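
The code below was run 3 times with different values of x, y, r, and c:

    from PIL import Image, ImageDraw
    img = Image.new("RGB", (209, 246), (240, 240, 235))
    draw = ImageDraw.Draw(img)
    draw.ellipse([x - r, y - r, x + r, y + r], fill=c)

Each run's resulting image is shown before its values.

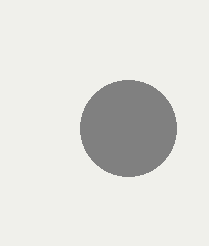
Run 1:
x = 128; y = 128; r = 48; c = 'gray'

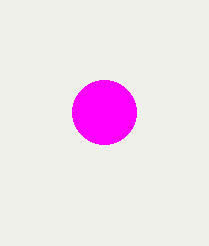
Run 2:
x = 104, y = 112, r = 32, c = 'magenta'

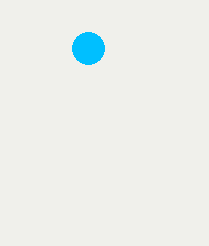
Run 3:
x = 88; y = 48; r = 16; c = 'deepskyblue'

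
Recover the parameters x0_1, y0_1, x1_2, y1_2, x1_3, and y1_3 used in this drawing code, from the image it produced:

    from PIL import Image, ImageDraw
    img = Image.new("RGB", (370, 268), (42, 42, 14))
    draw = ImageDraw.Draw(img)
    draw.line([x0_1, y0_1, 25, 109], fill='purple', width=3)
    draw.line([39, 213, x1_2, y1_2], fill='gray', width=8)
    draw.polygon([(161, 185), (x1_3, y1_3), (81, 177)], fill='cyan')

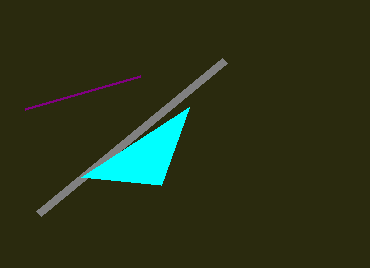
x0_1 = 140, y0_1 = 76, x1_2 = 225, y1_2 = 60, x1_3 = 189, y1_3 = 107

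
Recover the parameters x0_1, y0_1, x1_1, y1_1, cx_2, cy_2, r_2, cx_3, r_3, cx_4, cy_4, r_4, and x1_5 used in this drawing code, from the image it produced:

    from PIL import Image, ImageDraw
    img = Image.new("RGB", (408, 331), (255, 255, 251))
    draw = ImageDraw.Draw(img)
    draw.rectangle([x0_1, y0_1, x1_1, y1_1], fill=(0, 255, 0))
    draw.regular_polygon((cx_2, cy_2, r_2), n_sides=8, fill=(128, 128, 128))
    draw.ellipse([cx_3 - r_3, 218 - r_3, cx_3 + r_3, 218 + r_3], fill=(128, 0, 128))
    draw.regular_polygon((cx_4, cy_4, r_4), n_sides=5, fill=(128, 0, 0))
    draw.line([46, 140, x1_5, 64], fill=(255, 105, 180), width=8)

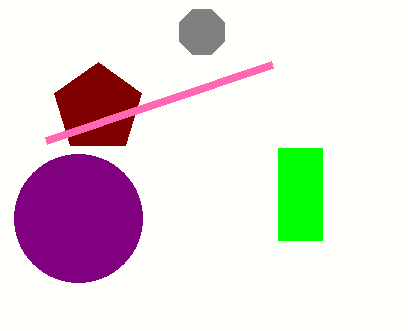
x0_1 = 278; y0_1 = 148; x1_1 = 322; y1_1 = 240; cx_2 = 202; cy_2 = 32; r_2 = 24; cx_3 = 78; r_3 = 64; cx_4 = 98; cy_4 = 108; r_4 = 46; x1_5 = 272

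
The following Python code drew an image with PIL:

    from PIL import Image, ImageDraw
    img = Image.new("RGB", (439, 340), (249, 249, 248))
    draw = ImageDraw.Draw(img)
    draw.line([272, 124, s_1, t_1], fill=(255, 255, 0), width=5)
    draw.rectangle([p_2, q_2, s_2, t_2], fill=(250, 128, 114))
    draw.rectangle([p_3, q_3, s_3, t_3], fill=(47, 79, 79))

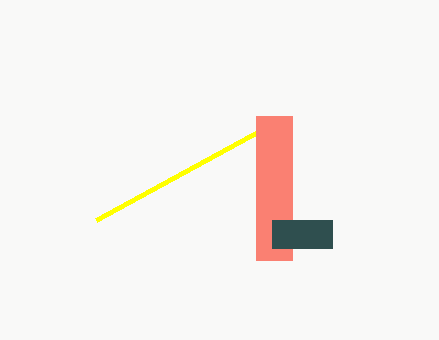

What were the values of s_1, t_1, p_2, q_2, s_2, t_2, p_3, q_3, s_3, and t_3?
s_1 = 96
t_1 = 220
p_2 = 256
q_2 = 116
s_2 = 292
t_2 = 260
p_3 = 272
q_3 = 220
s_3 = 332
t_3 = 248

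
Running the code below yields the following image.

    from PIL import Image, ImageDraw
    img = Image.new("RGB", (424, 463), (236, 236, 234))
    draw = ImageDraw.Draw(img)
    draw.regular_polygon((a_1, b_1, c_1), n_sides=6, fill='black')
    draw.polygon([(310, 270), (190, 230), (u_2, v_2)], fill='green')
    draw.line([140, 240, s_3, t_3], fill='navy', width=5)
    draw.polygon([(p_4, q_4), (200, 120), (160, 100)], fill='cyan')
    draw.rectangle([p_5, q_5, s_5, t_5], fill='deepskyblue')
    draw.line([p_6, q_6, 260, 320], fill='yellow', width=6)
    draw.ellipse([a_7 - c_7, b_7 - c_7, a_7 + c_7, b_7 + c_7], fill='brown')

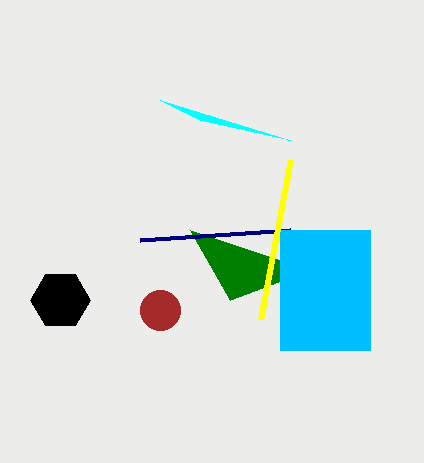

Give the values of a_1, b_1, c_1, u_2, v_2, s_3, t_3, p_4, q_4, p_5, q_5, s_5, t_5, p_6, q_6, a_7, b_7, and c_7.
a_1 = 60, b_1 = 300, c_1 = 30, u_2 = 230, v_2 = 300, s_3 = 290, t_3 = 230, p_4 = 290, q_4 = 140, p_5 = 280, q_5 = 230, s_5 = 370, t_5 = 350, p_6 = 290, q_6 = 160, a_7 = 160, b_7 = 310, c_7 = 20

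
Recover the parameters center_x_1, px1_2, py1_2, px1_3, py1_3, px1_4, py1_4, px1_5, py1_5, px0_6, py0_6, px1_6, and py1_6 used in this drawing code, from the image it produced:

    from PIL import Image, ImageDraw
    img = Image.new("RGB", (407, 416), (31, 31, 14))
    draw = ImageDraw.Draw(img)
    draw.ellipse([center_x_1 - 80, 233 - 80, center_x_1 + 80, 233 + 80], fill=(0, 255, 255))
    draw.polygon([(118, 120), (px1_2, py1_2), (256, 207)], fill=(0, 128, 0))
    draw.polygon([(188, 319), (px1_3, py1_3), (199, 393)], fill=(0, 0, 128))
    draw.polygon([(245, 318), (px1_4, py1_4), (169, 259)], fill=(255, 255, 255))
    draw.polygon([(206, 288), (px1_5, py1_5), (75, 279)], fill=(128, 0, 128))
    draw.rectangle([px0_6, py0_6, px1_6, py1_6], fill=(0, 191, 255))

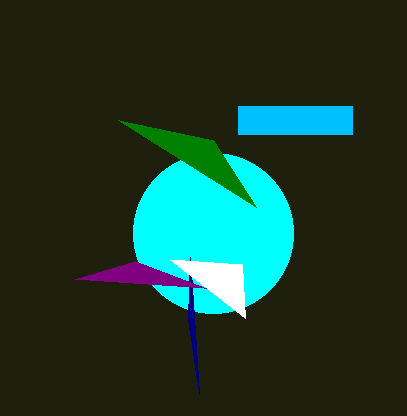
center_x_1 = 213, px1_2 = 213, py1_2 = 140, px1_3 = 190, py1_3 = 257, px1_4 = 242, py1_4 = 264, px1_5 = 135, py1_5 = 261, px0_6 = 238, py0_6 = 106, px1_6 = 352, py1_6 = 134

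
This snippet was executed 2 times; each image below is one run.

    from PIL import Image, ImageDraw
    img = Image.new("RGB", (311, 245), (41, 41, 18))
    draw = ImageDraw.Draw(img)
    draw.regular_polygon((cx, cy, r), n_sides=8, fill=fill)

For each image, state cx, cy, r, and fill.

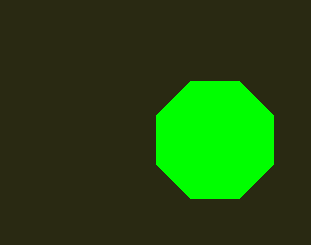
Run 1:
cx = 215
cy = 140
r = 63
fill = 'lime'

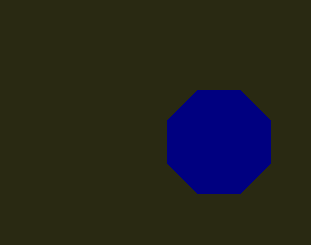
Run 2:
cx = 219, cy = 142, r = 56, fill = 'navy'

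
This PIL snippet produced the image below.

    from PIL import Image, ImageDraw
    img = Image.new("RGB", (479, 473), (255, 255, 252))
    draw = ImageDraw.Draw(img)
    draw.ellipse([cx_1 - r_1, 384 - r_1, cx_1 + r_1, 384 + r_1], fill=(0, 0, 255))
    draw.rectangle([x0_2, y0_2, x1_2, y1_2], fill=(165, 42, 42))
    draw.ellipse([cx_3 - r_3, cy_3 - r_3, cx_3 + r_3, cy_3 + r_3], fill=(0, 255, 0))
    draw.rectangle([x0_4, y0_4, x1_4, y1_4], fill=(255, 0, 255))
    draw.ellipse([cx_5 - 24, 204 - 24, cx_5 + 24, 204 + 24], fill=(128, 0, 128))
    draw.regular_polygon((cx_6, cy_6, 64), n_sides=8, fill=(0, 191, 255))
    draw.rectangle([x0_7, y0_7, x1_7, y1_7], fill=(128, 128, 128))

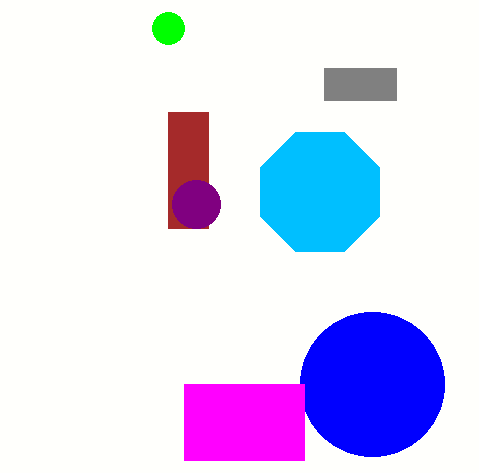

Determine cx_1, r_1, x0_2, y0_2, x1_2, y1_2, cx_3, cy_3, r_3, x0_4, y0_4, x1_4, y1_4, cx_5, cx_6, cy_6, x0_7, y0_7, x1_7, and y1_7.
cx_1 = 372; r_1 = 72; x0_2 = 168; y0_2 = 112; x1_2 = 208; y1_2 = 228; cx_3 = 168; cy_3 = 28; r_3 = 16; x0_4 = 184; y0_4 = 384; x1_4 = 304; y1_4 = 460; cx_5 = 196; cx_6 = 320; cy_6 = 192; x0_7 = 324; y0_7 = 68; x1_7 = 396; y1_7 = 100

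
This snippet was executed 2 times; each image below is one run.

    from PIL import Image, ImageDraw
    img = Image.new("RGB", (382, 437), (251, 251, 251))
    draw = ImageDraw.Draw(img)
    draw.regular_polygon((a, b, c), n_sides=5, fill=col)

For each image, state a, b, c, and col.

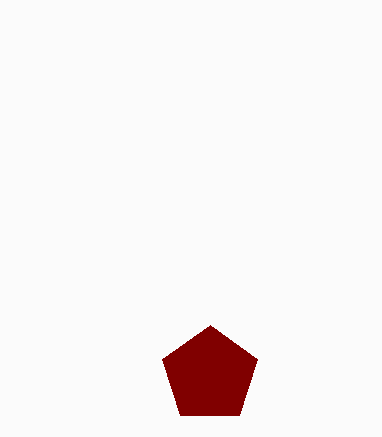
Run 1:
a = 210; b = 375; c = 50; col = 'maroon'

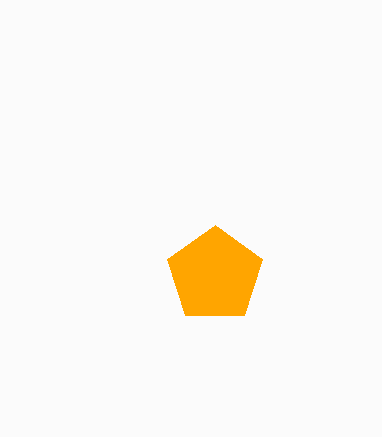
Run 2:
a = 215, b = 275, c = 50, col = 'orange'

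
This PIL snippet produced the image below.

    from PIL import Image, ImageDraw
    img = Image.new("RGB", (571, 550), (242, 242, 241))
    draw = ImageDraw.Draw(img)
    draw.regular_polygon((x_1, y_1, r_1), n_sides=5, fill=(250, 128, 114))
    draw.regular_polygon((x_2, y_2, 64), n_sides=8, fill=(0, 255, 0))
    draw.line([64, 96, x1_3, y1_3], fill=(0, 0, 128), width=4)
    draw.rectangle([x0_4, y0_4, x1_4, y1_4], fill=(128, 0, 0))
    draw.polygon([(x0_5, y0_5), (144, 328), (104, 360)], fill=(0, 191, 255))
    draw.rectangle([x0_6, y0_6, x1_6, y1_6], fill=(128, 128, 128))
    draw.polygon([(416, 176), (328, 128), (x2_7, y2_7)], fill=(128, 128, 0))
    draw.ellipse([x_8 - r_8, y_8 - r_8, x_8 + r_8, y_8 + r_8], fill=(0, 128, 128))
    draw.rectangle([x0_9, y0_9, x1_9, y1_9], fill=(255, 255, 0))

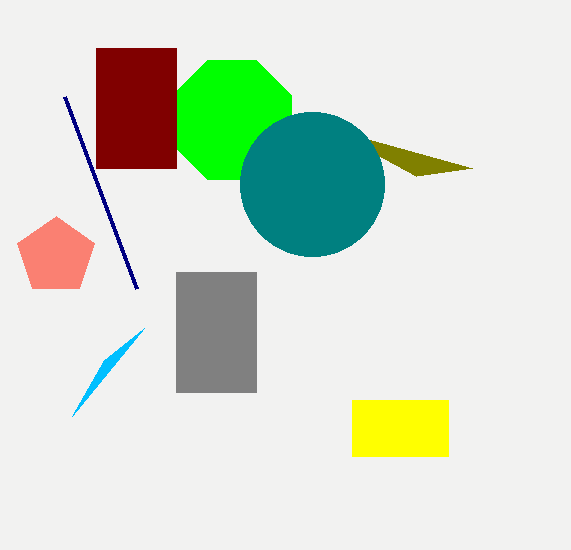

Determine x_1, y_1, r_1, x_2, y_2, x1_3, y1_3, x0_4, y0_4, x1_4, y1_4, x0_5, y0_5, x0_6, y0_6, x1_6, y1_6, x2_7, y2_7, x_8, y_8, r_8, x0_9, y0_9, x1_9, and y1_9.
x_1 = 56; y_1 = 256; r_1 = 40; x_2 = 232; y_2 = 120; x1_3 = 136; y1_3 = 288; x0_4 = 96; y0_4 = 48; x1_4 = 176; y1_4 = 168; x0_5 = 72; y0_5 = 416; x0_6 = 176; y0_6 = 272; x1_6 = 256; y1_6 = 392; x2_7 = 472; y2_7 = 168; x_8 = 312; y_8 = 184; r_8 = 72; x0_9 = 352; y0_9 = 400; x1_9 = 448; y1_9 = 456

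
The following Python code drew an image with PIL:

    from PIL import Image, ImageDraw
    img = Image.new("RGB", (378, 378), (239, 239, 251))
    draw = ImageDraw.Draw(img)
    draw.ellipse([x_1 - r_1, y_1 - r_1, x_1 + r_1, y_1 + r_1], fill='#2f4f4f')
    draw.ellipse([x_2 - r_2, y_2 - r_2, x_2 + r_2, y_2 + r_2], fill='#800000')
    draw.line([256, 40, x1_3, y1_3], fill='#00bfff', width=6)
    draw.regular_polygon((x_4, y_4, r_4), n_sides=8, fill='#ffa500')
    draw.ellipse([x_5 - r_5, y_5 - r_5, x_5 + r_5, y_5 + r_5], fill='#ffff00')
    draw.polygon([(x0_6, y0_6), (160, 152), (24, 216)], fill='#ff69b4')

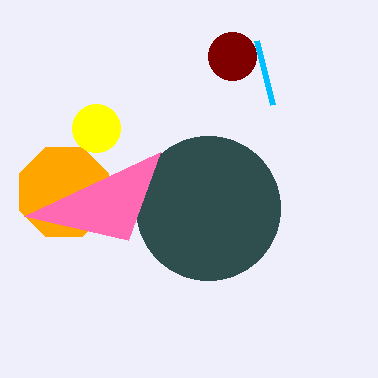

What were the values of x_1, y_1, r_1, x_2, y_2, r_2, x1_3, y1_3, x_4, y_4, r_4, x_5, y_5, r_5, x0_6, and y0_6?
x_1 = 208
y_1 = 208
r_1 = 72
x_2 = 232
y_2 = 56
r_2 = 24
x1_3 = 272
y1_3 = 104
x_4 = 64
y_4 = 192
r_4 = 48
x_5 = 96
y_5 = 128
r_5 = 24
x0_6 = 128
y0_6 = 240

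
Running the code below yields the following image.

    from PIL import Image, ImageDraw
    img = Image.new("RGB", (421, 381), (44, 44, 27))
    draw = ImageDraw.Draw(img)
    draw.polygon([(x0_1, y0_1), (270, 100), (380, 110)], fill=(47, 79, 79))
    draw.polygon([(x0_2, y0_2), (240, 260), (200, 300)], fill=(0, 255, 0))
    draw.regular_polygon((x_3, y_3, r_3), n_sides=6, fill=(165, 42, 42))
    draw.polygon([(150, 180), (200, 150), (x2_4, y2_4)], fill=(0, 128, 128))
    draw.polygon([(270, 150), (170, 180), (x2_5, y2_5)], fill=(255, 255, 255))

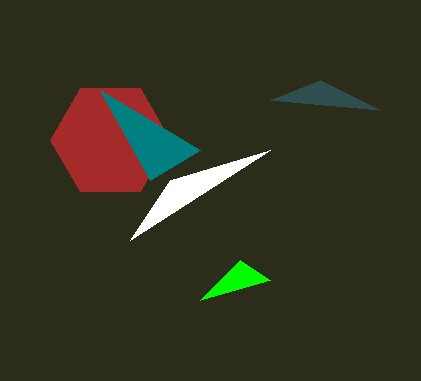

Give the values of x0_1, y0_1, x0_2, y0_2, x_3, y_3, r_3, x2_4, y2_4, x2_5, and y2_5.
x0_1 = 320
y0_1 = 80
x0_2 = 270
y0_2 = 280
x_3 = 110
y_3 = 140
r_3 = 60
x2_4 = 100
y2_4 = 90
x2_5 = 130
y2_5 = 240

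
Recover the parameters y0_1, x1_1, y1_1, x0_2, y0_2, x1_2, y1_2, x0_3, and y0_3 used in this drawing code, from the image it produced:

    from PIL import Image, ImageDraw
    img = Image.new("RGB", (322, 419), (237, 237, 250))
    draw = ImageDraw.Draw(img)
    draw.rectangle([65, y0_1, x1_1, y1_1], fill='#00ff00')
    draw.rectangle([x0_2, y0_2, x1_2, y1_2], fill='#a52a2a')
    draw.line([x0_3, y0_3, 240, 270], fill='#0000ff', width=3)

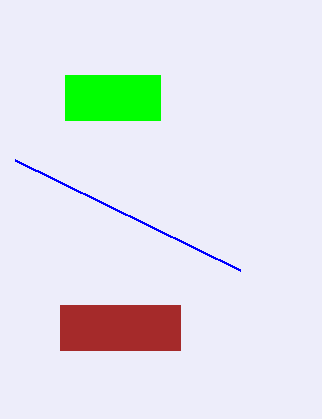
y0_1 = 75, x1_1 = 160, y1_1 = 120, x0_2 = 60, y0_2 = 305, x1_2 = 180, y1_2 = 350, x0_3 = 15, y0_3 = 160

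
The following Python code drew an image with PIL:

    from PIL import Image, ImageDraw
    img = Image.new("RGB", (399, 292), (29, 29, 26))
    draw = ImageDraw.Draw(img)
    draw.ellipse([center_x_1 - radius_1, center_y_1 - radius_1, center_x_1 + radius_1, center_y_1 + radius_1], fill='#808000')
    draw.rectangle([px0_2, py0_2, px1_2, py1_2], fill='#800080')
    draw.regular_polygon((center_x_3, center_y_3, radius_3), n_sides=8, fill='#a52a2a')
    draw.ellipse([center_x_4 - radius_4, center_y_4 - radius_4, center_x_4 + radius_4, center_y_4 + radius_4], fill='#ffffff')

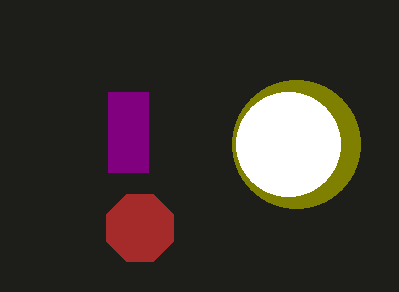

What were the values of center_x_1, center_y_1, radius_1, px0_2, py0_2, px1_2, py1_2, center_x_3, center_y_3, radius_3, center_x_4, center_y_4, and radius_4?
center_x_1 = 296
center_y_1 = 144
radius_1 = 64
px0_2 = 108
py0_2 = 92
px1_2 = 148
py1_2 = 172
center_x_3 = 140
center_y_3 = 228
radius_3 = 36
center_x_4 = 288
center_y_4 = 144
radius_4 = 52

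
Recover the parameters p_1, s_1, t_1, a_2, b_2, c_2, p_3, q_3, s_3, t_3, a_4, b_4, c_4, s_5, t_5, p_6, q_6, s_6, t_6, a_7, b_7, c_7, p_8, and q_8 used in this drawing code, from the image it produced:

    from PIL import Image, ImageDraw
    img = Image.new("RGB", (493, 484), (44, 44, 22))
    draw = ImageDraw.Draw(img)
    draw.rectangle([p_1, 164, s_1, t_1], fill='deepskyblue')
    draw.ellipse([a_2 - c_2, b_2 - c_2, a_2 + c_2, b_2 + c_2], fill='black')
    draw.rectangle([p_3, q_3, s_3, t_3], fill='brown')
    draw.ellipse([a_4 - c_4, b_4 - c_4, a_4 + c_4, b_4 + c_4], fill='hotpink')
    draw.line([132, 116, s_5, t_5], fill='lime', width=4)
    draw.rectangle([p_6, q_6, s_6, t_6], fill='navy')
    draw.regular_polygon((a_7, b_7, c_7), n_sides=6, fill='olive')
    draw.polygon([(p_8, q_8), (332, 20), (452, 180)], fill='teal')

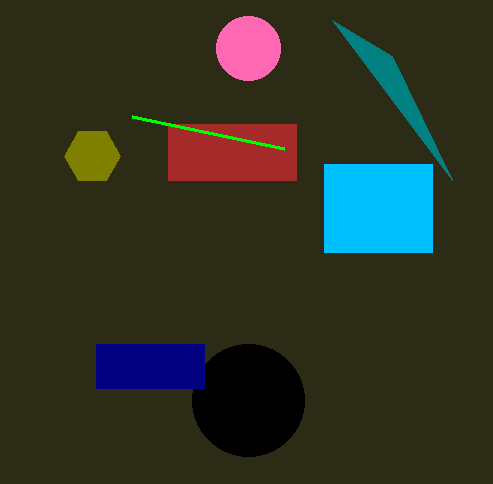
p_1 = 324; s_1 = 432; t_1 = 252; a_2 = 248; b_2 = 400; c_2 = 56; p_3 = 168; q_3 = 124; s_3 = 296; t_3 = 180; a_4 = 248; b_4 = 48; c_4 = 32; s_5 = 284; t_5 = 148; p_6 = 96; q_6 = 344; s_6 = 204; t_6 = 388; a_7 = 92; b_7 = 156; c_7 = 28; p_8 = 392; q_8 = 56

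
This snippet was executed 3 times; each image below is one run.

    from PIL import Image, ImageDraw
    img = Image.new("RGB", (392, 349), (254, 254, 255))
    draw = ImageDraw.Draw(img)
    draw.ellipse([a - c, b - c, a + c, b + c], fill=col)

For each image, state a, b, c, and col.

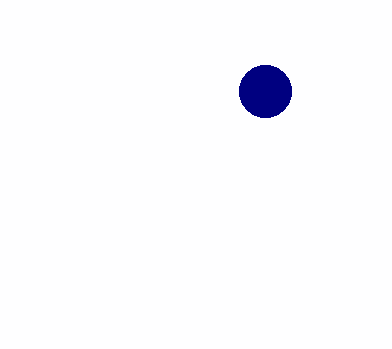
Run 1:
a = 265
b = 91
c = 26
col = 'navy'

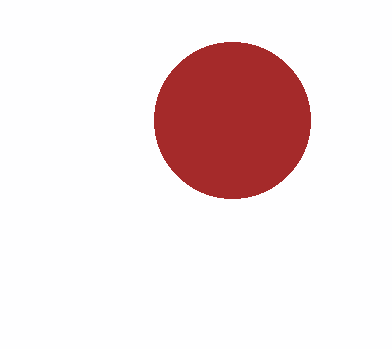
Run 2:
a = 232, b = 120, c = 78, col = 'brown'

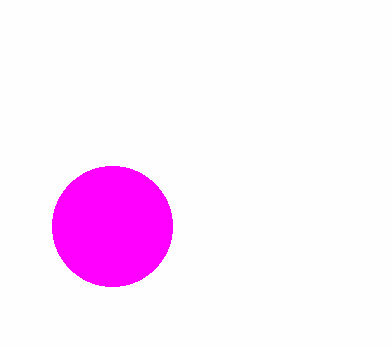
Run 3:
a = 112; b = 226; c = 60; col = 'magenta'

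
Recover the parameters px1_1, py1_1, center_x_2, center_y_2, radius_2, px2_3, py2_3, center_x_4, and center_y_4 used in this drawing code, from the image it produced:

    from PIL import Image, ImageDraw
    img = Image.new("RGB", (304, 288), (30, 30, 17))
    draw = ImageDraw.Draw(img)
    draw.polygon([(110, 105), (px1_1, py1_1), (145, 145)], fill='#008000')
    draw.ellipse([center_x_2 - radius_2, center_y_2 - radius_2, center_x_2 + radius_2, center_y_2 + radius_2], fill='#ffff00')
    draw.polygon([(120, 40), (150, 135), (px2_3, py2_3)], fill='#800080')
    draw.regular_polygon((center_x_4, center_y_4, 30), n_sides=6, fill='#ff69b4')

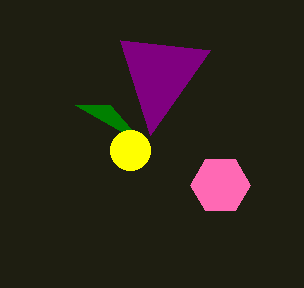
px1_1 = 75, py1_1 = 105, center_x_2 = 130, center_y_2 = 150, radius_2 = 20, px2_3 = 210, py2_3 = 50, center_x_4 = 220, center_y_4 = 185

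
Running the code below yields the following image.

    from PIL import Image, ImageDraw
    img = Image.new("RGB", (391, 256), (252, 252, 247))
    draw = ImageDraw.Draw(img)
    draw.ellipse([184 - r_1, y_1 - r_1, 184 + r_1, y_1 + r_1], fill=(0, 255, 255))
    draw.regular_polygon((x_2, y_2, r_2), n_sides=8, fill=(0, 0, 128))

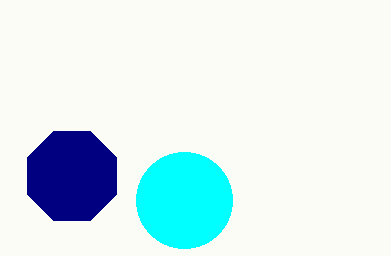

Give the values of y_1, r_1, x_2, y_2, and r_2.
y_1 = 200, r_1 = 48, x_2 = 72, y_2 = 176, r_2 = 48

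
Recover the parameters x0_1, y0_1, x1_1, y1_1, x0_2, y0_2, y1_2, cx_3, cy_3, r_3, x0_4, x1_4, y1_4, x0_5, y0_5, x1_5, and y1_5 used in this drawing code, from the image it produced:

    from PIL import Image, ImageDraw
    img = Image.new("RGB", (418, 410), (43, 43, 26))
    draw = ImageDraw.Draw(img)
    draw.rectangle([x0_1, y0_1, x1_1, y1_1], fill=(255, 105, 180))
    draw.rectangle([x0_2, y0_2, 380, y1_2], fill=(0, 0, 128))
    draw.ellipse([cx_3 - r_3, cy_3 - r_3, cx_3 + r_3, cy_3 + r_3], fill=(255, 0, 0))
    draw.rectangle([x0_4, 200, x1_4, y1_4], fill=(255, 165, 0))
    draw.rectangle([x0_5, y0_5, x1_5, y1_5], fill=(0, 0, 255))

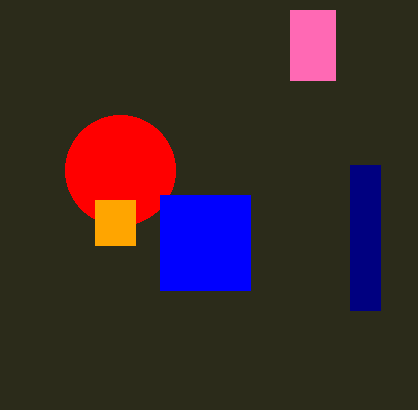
x0_1 = 290
y0_1 = 10
x1_1 = 335
y1_1 = 80
x0_2 = 350
y0_2 = 165
y1_2 = 310
cx_3 = 120
cy_3 = 170
r_3 = 55
x0_4 = 95
x1_4 = 135
y1_4 = 245
x0_5 = 160
y0_5 = 195
x1_5 = 250
y1_5 = 290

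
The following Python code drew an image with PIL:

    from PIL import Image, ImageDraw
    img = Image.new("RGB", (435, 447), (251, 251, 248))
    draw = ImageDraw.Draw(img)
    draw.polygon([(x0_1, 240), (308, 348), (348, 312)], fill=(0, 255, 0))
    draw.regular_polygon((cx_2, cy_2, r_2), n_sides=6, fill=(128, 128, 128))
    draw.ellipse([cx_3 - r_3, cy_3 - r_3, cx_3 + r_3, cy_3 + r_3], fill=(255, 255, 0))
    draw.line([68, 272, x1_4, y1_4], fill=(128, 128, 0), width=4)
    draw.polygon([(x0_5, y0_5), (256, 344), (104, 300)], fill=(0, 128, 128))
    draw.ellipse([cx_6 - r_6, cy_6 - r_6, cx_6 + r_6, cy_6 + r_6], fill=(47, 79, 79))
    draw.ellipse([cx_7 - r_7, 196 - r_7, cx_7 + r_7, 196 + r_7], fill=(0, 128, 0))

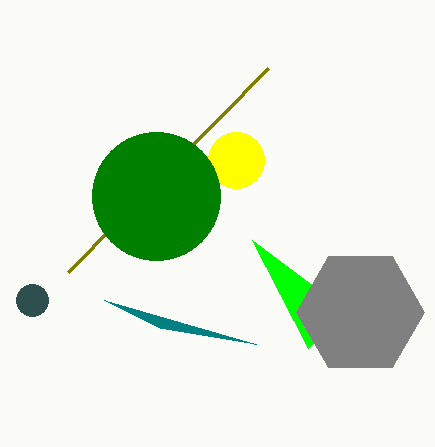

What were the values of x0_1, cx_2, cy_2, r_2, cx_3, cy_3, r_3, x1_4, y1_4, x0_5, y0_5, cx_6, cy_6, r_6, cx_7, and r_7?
x0_1 = 252
cx_2 = 360
cy_2 = 312
r_2 = 64
cx_3 = 236
cy_3 = 160
r_3 = 28
x1_4 = 268
y1_4 = 68
x0_5 = 160
y0_5 = 328
cx_6 = 32
cy_6 = 300
r_6 = 16
cx_7 = 156
r_7 = 64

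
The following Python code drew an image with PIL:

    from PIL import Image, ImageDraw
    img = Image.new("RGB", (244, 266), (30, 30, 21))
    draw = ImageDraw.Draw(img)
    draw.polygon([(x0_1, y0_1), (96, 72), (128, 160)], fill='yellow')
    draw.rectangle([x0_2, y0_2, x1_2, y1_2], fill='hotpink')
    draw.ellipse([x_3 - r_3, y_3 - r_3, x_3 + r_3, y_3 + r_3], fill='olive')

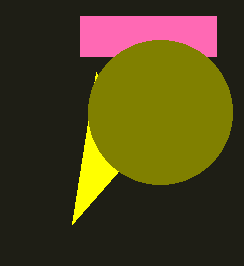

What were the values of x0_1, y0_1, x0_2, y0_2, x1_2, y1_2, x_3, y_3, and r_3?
x0_1 = 72
y0_1 = 224
x0_2 = 80
y0_2 = 16
x1_2 = 216
y1_2 = 56
x_3 = 160
y_3 = 112
r_3 = 72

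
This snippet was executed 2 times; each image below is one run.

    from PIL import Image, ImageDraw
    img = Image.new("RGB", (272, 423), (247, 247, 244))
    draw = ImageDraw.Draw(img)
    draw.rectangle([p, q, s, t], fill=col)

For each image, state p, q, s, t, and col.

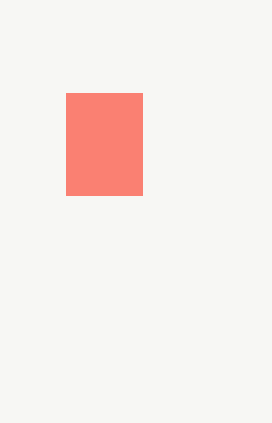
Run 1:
p = 66; q = 93; s = 142; t = 195; col = 'salmon'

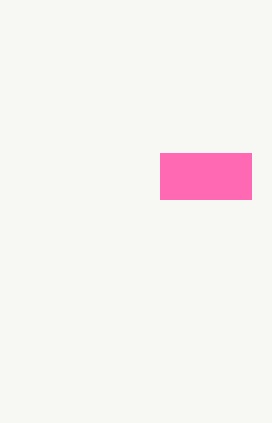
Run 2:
p = 160
q = 153
s = 251
t = 199
col = 'hotpink'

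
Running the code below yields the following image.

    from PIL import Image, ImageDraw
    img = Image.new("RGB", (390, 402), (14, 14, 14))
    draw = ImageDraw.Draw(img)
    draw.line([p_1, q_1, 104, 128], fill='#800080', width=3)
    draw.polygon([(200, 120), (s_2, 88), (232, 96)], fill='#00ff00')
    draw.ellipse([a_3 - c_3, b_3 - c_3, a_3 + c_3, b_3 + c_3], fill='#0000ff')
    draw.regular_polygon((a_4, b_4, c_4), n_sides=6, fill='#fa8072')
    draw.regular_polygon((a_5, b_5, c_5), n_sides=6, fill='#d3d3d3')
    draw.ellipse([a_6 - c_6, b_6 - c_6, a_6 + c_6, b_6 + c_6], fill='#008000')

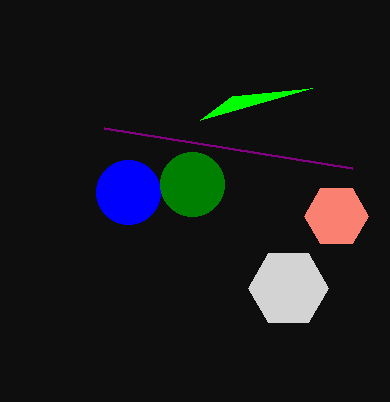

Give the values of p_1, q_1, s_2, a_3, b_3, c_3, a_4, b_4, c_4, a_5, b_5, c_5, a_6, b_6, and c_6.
p_1 = 352
q_1 = 168
s_2 = 312
a_3 = 128
b_3 = 192
c_3 = 32
a_4 = 336
b_4 = 216
c_4 = 32
a_5 = 288
b_5 = 288
c_5 = 40
a_6 = 192
b_6 = 184
c_6 = 32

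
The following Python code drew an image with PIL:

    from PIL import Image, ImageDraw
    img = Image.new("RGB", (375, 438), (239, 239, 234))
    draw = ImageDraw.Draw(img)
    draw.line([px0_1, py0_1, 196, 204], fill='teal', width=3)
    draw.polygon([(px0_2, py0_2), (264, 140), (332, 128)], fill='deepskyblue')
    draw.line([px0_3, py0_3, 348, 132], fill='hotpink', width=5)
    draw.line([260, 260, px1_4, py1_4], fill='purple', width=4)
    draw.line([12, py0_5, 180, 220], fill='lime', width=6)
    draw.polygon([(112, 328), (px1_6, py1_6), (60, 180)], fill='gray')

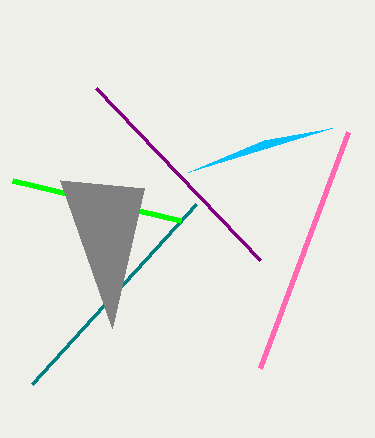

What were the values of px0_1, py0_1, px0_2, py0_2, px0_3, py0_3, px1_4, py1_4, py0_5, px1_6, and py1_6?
px0_1 = 32, py0_1 = 384, px0_2 = 188, py0_2 = 172, px0_3 = 260, py0_3 = 368, px1_4 = 96, py1_4 = 88, py0_5 = 180, px1_6 = 144, py1_6 = 188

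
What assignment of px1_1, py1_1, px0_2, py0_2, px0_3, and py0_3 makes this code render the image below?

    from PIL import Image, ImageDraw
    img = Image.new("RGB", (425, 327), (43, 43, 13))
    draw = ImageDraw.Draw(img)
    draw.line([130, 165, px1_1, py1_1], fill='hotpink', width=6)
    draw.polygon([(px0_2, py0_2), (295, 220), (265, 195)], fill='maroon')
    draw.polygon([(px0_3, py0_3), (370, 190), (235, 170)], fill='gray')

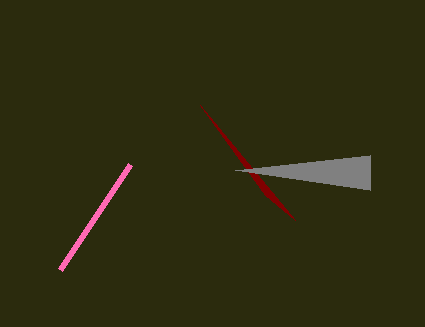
px1_1 = 60; py1_1 = 270; px0_2 = 200; py0_2 = 105; px0_3 = 370; py0_3 = 155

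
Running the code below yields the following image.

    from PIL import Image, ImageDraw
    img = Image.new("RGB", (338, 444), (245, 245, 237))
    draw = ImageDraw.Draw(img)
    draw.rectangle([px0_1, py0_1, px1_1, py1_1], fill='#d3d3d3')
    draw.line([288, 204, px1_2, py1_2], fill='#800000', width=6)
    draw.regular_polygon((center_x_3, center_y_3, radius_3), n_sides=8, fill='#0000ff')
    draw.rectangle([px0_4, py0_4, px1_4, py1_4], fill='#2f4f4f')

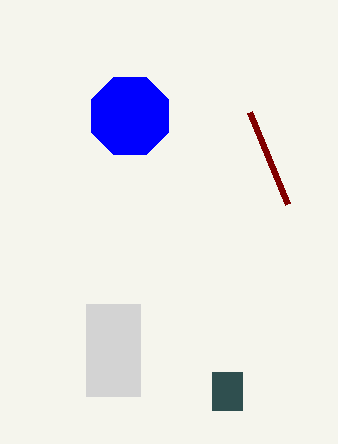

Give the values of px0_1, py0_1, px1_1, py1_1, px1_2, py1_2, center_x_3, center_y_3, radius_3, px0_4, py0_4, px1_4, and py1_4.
px0_1 = 86, py0_1 = 304, px1_1 = 140, py1_1 = 396, px1_2 = 250, py1_2 = 112, center_x_3 = 130, center_y_3 = 116, radius_3 = 42, px0_4 = 212, py0_4 = 372, px1_4 = 242, py1_4 = 410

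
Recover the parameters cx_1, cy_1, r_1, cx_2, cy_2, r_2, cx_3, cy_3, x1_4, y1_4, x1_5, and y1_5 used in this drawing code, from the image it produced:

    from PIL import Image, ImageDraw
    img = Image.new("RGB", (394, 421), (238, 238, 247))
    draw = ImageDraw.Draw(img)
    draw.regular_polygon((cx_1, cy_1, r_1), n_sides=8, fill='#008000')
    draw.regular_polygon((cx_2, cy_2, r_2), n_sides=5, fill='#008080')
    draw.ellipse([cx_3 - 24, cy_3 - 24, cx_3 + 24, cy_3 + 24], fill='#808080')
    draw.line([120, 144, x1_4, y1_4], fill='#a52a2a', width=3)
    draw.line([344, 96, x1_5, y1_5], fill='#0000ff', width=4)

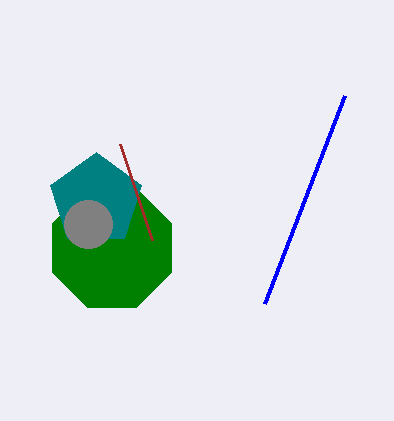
cx_1 = 112; cy_1 = 248; r_1 = 64; cx_2 = 96; cy_2 = 200; r_2 = 48; cx_3 = 88; cy_3 = 224; x1_4 = 152; y1_4 = 240; x1_5 = 264; y1_5 = 304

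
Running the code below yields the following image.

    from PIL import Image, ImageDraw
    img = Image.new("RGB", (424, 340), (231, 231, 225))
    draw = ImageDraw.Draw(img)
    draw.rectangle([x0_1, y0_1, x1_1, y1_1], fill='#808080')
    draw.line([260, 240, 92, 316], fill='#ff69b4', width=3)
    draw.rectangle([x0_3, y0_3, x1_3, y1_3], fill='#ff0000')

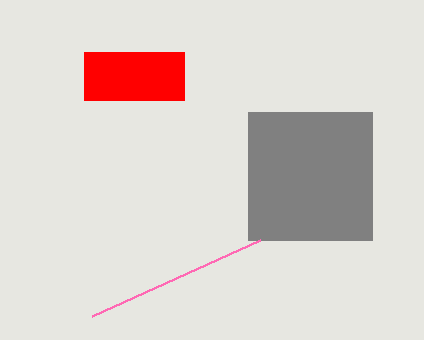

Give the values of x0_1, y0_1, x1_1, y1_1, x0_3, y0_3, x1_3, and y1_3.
x0_1 = 248, y0_1 = 112, x1_1 = 372, y1_1 = 240, x0_3 = 84, y0_3 = 52, x1_3 = 184, y1_3 = 100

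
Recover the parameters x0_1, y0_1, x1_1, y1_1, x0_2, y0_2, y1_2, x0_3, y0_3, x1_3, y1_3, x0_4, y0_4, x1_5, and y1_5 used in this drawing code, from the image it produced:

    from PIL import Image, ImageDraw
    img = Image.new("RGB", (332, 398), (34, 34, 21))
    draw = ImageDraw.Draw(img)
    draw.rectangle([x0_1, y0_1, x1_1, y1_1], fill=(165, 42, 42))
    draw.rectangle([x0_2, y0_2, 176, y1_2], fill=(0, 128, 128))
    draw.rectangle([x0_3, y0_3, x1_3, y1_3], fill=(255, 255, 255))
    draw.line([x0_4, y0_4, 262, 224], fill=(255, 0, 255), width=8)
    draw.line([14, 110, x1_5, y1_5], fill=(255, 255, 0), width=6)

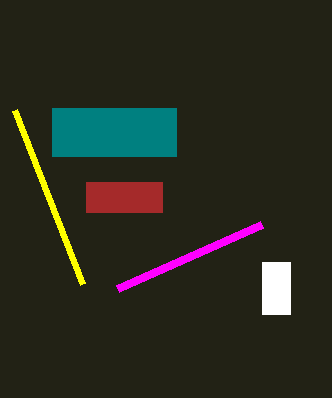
x0_1 = 86
y0_1 = 182
x1_1 = 162
y1_1 = 212
x0_2 = 52
y0_2 = 108
y1_2 = 156
x0_3 = 262
y0_3 = 262
x1_3 = 290
y1_3 = 314
x0_4 = 118
y0_4 = 288
x1_5 = 82
y1_5 = 284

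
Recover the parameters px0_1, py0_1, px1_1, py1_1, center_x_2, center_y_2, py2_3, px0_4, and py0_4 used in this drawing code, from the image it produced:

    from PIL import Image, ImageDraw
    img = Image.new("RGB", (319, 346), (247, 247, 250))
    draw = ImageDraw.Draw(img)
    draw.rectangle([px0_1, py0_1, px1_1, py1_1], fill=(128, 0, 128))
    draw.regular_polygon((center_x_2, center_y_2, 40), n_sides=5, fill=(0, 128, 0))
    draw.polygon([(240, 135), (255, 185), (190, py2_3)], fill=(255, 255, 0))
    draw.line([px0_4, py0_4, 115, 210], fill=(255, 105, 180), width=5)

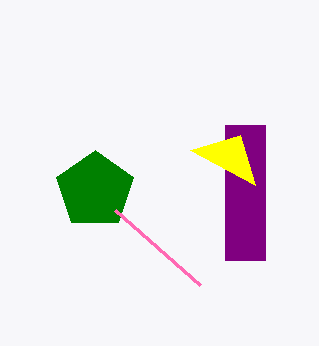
px0_1 = 225
py0_1 = 125
px1_1 = 265
py1_1 = 260
center_x_2 = 95
center_y_2 = 190
py2_3 = 150
px0_4 = 200
py0_4 = 285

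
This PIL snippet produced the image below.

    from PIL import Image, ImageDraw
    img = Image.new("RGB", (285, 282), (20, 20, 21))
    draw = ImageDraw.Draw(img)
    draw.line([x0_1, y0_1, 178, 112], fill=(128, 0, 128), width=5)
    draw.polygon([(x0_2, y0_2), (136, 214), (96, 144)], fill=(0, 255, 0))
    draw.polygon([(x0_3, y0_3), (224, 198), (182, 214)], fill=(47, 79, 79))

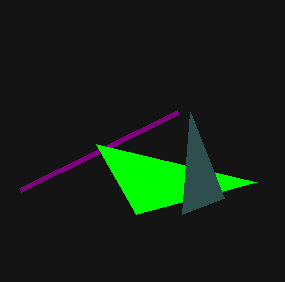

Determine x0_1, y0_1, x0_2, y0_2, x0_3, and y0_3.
x0_1 = 20
y0_1 = 190
x0_2 = 256
y0_2 = 182
x0_3 = 190
y0_3 = 112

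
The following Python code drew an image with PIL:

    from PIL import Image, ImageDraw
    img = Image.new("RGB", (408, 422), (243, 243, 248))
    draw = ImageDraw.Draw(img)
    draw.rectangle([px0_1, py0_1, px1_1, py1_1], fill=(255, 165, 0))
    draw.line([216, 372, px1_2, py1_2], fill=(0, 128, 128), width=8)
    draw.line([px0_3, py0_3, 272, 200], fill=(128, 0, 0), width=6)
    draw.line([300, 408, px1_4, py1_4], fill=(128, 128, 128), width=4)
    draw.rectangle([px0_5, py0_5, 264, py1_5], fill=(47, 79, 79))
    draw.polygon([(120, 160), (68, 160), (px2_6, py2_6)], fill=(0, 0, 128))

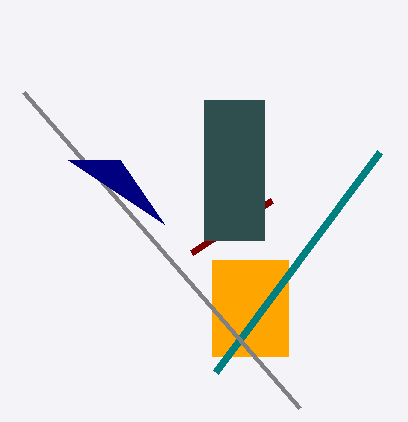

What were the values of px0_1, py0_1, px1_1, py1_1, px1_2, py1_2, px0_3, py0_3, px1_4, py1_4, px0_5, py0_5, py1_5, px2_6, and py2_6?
px0_1 = 212; py0_1 = 260; px1_1 = 288; py1_1 = 356; px1_2 = 380; py1_2 = 152; px0_3 = 192; py0_3 = 252; px1_4 = 24; py1_4 = 92; px0_5 = 204; py0_5 = 100; py1_5 = 240; px2_6 = 164; py2_6 = 224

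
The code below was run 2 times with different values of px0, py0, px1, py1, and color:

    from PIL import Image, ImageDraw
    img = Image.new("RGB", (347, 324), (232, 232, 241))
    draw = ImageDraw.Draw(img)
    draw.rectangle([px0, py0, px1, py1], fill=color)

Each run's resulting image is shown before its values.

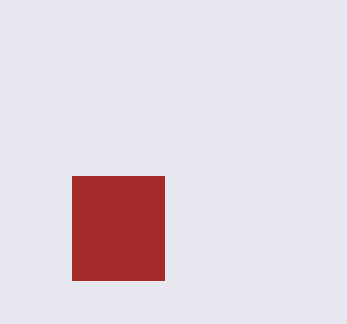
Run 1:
px0 = 72; py0 = 176; px1 = 164; py1 = 280; color = 'brown'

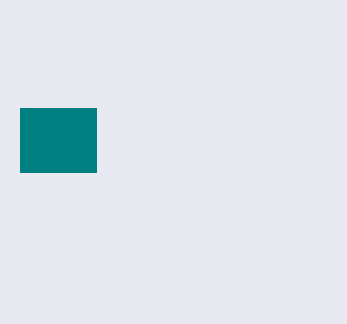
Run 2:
px0 = 20; py0 = 108; px1 = 96; py1 = 172; color = 'teal'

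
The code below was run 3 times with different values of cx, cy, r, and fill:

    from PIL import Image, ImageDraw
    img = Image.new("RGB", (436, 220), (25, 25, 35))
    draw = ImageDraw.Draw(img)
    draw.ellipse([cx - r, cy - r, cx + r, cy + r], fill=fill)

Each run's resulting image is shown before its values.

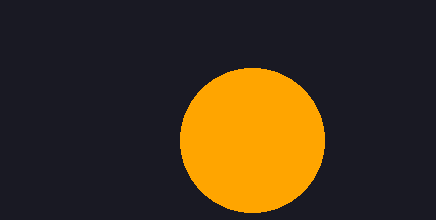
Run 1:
cx = 252, cy = 140, r = 72, fill = 'orange'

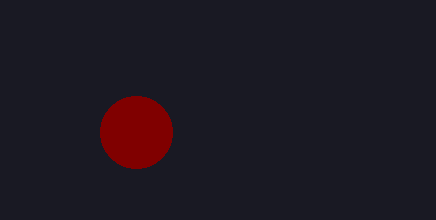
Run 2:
cx = 136
cy = 132
r = 36
fill = 'maroon'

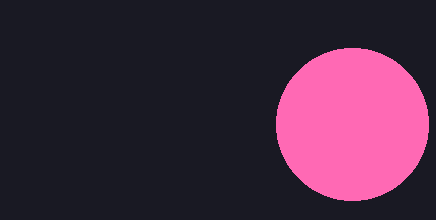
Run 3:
cx = 352, cy = 124, r = 76, fill = 'hotpink'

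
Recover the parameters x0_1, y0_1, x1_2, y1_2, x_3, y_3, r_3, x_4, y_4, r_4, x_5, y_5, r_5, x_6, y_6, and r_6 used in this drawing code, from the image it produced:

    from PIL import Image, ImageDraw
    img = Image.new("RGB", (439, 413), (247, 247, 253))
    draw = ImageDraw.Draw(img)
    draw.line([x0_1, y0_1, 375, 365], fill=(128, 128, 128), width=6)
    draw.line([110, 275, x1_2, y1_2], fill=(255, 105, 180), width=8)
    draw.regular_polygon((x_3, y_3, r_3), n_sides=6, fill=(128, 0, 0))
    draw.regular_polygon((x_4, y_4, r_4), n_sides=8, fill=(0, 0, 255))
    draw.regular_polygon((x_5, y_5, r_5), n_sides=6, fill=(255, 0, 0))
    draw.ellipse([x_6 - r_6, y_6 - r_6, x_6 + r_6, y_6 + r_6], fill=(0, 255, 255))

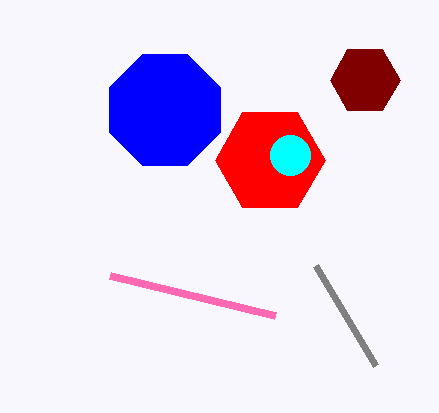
x0_1 = 315
y0_1 = 265
x1_2 = 275
y1_2 = 315
x_3 = 365
y_3 = 80
r_3 = 35
x_4 = 165
y_4 = 110
r_4 = 60
x_5 = 270
y_5 = 160
r_5 = 55
x_6 = 290
y_6 = 155
r_6 = 20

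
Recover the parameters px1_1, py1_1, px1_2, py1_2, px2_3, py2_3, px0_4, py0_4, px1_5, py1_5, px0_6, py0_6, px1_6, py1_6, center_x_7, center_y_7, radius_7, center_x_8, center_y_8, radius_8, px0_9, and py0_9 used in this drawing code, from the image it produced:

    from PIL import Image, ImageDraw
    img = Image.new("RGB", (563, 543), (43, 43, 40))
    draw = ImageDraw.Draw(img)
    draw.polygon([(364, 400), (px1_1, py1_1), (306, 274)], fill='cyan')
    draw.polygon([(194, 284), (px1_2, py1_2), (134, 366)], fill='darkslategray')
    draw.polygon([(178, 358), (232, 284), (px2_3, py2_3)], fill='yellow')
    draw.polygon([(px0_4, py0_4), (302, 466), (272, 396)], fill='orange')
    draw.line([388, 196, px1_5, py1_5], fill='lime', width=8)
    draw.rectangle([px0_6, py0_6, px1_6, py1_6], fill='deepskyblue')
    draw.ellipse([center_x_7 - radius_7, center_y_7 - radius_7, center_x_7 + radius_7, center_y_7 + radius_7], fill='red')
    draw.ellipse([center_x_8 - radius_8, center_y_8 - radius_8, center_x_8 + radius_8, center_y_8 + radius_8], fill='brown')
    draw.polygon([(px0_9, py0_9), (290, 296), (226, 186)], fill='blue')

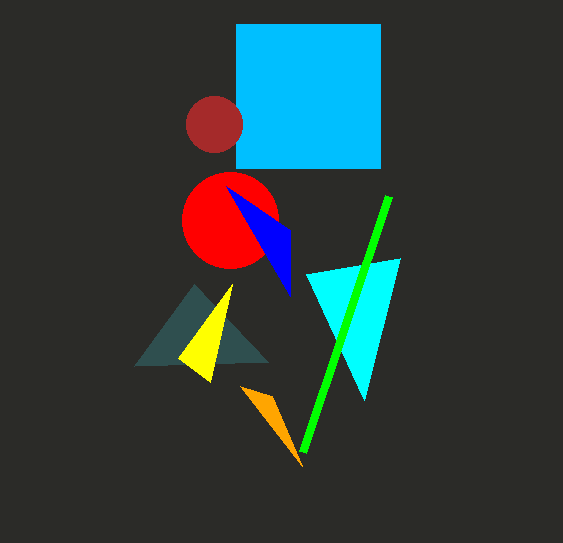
px1_1 = 400
py1_1 = 258
px1_2 = 268
py1_2 = 362
px2_3 = 210
py2_3 = 382
px0_4 = 240
py0_4 = 386
px1_5 = 302
py1_5 = 452
px0_6 = 236
py0_6 = 24
px1_6 = 380
py1_6 = 168
center_x_7 = 230
center_y_7 = 220
radius_7 = 48
center_x_8 = 214
center_y_8 = 124
radius_8 = 28
px0_9 = 290
py0_9 = 230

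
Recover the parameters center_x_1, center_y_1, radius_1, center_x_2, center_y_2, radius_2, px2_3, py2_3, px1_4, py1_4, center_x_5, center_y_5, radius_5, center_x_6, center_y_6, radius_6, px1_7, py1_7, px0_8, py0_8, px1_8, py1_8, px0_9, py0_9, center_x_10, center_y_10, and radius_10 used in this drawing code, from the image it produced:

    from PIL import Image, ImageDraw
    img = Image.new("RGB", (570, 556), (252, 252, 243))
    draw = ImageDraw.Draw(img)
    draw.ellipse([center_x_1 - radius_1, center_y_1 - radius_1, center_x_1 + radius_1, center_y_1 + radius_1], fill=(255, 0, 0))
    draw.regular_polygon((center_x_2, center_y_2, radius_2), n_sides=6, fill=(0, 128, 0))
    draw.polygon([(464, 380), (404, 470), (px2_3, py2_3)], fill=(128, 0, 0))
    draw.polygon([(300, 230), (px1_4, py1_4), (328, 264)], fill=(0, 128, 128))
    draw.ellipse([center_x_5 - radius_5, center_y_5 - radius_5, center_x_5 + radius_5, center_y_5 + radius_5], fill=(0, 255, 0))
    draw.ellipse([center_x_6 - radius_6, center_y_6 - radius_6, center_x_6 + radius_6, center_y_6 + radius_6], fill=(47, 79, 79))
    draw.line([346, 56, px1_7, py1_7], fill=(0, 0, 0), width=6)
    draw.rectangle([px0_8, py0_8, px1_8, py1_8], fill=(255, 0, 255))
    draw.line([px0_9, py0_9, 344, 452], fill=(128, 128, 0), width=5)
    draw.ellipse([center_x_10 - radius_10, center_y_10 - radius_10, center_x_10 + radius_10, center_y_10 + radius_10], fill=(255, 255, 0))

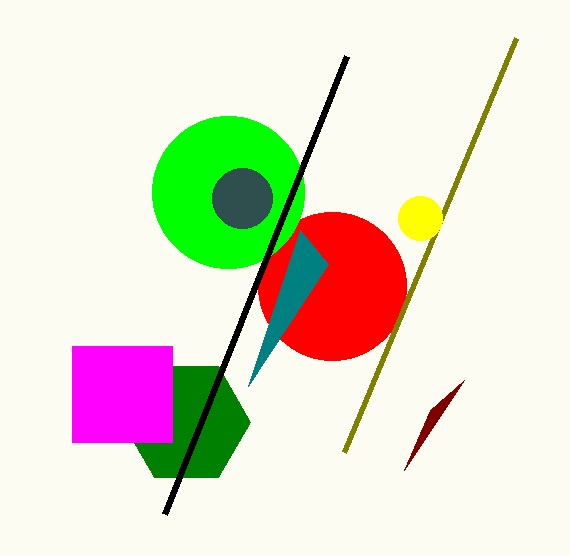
center_x_1 = 332, center_y_1 = 286, radius_1 = 74, center_x_2 = 186, center_y_2 = 422, radius_2 = 64, px2_3 = 430, py2_3 = 410, px1_4 = 248, py1_4 = 386, center_x_5 = 228, center_y_5 = 192, radius_5 = 76, center_x_6 = 242, center_y_6 = 198, radius_6 = 30, px1_7 = 164, py1_7 = 514, px0_8 = 72, py0_8 = 346, px1_8 = 172, py1_8 = 442, px0_9 = 516, py0_9 = 38, center_x_10 = 420, center_y_10 = 218, radius_10 = 22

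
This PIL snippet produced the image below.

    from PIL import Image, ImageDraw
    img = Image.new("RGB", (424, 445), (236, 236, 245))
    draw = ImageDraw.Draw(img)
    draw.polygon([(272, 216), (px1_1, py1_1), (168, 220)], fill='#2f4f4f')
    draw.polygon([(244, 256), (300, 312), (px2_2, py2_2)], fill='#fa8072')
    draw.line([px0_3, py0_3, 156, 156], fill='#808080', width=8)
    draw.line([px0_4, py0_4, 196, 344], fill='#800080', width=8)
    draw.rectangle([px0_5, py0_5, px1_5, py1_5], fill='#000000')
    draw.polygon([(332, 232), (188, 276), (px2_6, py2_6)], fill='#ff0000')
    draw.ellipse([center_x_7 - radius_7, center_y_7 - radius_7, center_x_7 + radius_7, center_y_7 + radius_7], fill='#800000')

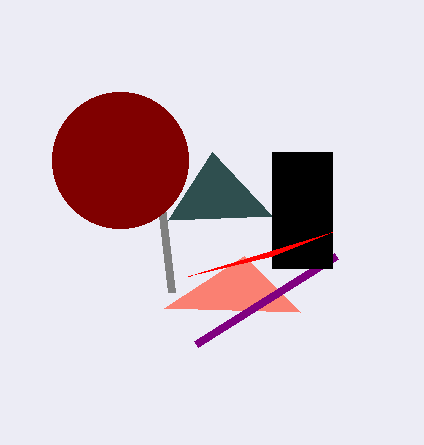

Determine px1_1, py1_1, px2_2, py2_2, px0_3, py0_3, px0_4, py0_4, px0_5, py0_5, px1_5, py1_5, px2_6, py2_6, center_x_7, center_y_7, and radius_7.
px1_1 = 212; py1_1 = 152; px2_2 = 164; py2_2 = 308; px0_3 = 172; py0_3 = 292; px0_4 = 336; py0_4 = 256; px0_5 = 272; py0_5 = 152; px1_5 = 332; py1_5 = 268; px2_6 = 272; py2_6 = 256; center_x_7 = 120; center_y_7 = 160; radius_7 = 68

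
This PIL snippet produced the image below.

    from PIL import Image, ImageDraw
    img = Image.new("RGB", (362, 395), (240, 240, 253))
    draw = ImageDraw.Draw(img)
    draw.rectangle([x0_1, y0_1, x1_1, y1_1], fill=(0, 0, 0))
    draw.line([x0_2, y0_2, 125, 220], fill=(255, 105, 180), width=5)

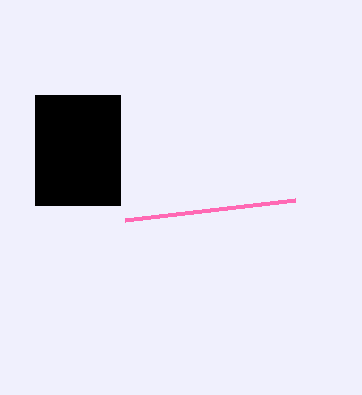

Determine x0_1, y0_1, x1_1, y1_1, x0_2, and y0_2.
x0_1 = 35, y0_1 = 95, x1_1 = 120, y1_1 = 205, x0_2 = 295, y0_2 = 200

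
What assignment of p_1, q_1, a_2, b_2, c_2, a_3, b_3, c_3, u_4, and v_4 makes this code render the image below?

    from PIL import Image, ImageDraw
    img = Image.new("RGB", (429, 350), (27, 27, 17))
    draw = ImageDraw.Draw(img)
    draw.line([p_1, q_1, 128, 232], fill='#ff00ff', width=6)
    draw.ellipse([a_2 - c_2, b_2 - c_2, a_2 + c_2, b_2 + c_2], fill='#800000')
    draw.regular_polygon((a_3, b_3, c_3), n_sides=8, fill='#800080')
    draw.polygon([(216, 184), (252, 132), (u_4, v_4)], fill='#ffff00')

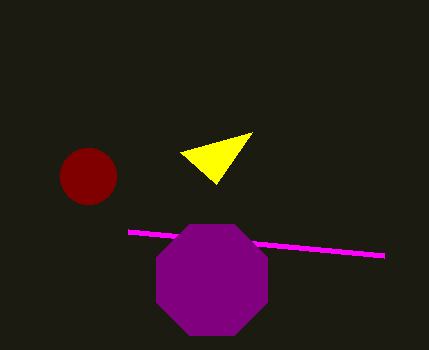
p_1 = 384; q_1 = 256; a_2 = 88; b_2 = 176; c_2 = 28; a_3 = 212; b_3 = 280; c_3 = 60; u_4 = 180; v_4 = 152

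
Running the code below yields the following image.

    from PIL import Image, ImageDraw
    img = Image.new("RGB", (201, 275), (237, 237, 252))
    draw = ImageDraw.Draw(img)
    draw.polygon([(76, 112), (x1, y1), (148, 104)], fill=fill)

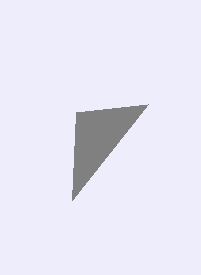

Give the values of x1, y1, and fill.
x1 = 72; y1 = 200; fill = 'gray'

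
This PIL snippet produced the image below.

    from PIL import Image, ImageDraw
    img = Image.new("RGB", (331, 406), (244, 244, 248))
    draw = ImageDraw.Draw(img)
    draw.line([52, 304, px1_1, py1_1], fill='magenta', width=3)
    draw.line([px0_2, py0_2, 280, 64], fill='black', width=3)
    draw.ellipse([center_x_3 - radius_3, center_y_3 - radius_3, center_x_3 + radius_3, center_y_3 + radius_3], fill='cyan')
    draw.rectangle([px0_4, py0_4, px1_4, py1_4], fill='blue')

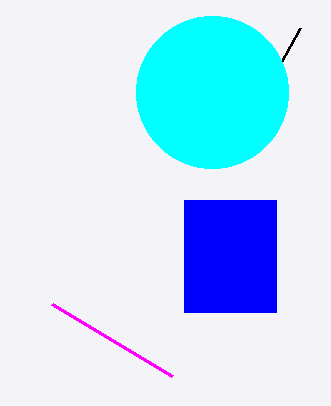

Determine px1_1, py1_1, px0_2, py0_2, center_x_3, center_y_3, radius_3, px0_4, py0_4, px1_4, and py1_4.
px1_1 = 172
py1_1 = 376
px0_2 = 300
py0_2 = 28
center_x_3 = 212
center_y_3 = 92
radius_3 = 76
px0_4 = 184
py0_4 = 200
px1_4 = 276
py1_4 = 312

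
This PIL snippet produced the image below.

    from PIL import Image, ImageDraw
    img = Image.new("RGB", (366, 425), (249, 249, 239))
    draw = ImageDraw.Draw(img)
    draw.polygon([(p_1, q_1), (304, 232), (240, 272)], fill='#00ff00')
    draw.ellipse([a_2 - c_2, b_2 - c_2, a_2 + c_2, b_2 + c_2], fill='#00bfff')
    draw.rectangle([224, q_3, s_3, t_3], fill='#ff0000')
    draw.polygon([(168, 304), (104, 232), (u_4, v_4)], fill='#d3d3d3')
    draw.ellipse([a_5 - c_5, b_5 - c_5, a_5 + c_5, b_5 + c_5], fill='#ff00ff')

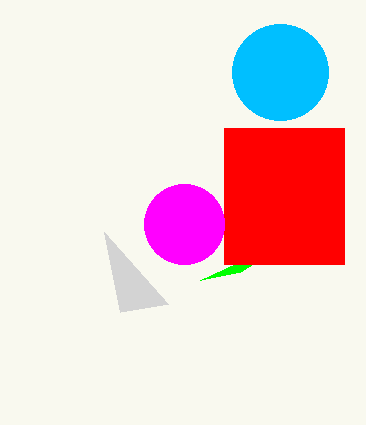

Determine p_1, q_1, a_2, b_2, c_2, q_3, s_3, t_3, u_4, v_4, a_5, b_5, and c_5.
p_1 = 200, q_1 = 280, a_2 = 280, b_2 = 72, c_2 = 48, q_3 = 128, s_3 = 344, t_3 = 264, u_4 = 120, v_4 = 312, a_5 = 184, b_5 = 224, c_5 = 40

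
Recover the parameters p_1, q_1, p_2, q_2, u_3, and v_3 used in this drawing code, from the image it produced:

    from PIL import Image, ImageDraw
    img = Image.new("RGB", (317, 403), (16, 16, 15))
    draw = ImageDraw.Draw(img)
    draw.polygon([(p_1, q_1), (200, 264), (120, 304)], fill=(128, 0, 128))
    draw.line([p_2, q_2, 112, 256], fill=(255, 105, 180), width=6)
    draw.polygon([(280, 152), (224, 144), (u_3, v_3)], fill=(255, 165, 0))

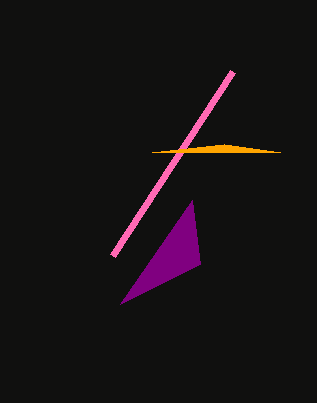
p_1 = 192; q_1 = 200; p_2 = 232; q_2 = 72; u_3 = 152; v_3 = 152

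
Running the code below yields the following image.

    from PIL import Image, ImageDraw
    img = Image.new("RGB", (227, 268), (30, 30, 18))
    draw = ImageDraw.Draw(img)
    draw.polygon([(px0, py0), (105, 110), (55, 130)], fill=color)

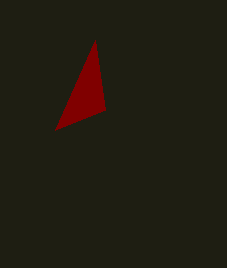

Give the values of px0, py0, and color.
px0 = 95, py0 = 40, color = 'maroon'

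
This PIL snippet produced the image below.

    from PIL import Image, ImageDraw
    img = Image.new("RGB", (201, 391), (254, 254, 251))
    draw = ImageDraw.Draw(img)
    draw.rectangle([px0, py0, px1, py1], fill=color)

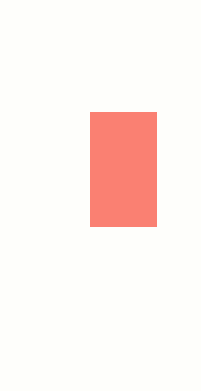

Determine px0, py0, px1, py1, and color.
px0 = 90, py0 = 112, px1 = 156, py1 = 226, color = 'salmon'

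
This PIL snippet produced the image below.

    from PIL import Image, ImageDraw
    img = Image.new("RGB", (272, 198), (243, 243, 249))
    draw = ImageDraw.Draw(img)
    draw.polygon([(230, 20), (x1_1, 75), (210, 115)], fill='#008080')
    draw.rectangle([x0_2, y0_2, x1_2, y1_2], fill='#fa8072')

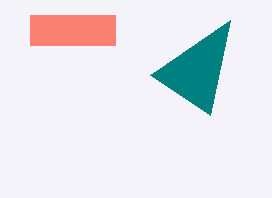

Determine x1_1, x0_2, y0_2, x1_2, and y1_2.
x1_1 = 150, x0_2 = 30, y0_2 = 15, x1_2 = 115, y1_2 = 45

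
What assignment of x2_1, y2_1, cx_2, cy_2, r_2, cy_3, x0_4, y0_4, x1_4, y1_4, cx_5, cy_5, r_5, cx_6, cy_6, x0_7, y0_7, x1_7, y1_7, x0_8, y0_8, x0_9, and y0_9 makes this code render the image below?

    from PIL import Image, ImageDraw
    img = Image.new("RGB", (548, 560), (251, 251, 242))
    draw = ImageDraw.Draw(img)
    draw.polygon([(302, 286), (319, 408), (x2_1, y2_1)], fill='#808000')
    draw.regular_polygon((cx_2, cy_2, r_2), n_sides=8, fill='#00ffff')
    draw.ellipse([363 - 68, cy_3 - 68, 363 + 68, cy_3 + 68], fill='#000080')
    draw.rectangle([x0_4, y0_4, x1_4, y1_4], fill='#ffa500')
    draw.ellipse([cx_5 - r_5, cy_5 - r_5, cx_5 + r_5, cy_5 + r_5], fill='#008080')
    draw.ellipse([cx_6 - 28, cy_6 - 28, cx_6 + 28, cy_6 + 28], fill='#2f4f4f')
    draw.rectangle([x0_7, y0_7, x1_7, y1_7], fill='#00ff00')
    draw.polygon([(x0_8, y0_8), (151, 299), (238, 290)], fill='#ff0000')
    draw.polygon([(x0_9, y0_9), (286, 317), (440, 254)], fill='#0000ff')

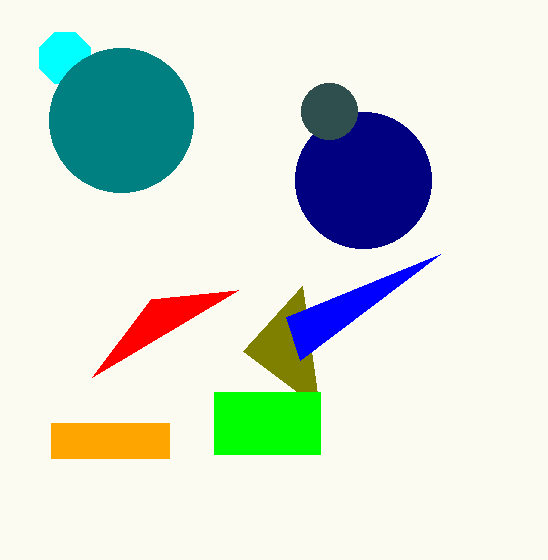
x2_1 = 243, y2_1 = 351, cx_2 = 65, cy_2 = 58, r_2 = 28, cy_3 = 180, x0_4 = 51, y0_4 = 423, x1_4 = 169, y1_4 = 458, cx_5 = 121, cy_5 = 120, r_5 = 72, cx_6 = 329, cy_6 = 111, x0_7 = 214, y0_7 = 392, x1_7 = 320, y1_7 = 454, x0_8 = 92, y0_8 = 377, x0_9 = 300, y0_9 = 360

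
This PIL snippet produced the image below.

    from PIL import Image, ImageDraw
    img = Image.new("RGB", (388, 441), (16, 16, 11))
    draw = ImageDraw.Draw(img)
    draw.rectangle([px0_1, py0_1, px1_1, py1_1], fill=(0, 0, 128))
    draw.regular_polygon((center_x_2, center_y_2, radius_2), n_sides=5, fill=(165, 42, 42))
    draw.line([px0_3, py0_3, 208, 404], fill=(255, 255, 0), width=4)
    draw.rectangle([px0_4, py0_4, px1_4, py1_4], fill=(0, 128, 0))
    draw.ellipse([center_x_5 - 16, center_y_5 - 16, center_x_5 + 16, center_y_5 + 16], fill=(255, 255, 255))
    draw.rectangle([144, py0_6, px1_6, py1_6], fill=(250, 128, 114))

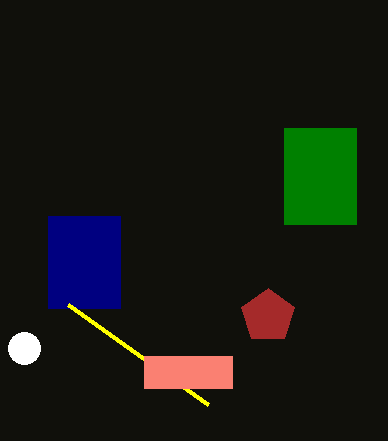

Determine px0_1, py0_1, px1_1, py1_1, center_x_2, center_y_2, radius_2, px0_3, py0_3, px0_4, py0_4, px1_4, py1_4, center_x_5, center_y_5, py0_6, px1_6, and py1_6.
px0_1 = 48
py0_1 = 216
px1_1 = 120
py1_1 = 308
center_x_2 = 268
center_y_2 = 316
radius_2 = 28
px0_3 = 68
py0_3 = 304
px0_4 = 284
py0_4 = 128
px1_4 = 356
py1_4 = 224
center_x_5 = 24
center_y_5 = 348
py0_6 = 356
px1_6 = 232
py1_6 = 388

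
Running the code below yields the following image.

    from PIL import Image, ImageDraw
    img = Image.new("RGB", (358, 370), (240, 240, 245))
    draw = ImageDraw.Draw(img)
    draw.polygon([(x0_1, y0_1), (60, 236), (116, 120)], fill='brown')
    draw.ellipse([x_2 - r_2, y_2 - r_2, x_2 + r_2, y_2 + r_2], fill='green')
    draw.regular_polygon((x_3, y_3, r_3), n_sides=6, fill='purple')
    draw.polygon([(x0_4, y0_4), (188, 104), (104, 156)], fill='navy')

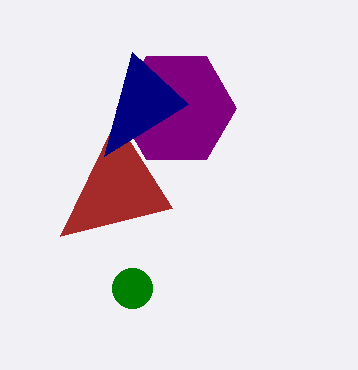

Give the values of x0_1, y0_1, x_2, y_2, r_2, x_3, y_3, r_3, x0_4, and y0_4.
x0_1 = 172; y0_1 = 208; x_2 = 132; y_2 = 288; r_2 = 20; x_3 = 176; y_3 = 108; r_3 = 60; x0_4 = 132; y0_4 = 52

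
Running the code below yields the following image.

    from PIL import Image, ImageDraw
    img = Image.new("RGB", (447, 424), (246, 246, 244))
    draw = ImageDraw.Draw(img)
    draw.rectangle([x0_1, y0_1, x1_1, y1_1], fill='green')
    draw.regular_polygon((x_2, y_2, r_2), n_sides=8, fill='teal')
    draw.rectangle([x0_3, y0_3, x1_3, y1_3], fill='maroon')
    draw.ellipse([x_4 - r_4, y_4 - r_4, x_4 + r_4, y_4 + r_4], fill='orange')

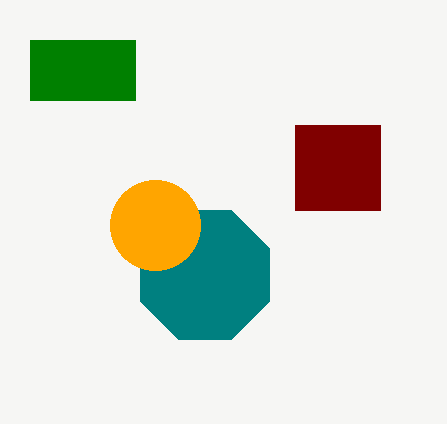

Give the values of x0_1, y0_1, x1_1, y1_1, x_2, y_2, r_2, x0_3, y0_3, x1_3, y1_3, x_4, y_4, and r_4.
x0_1 = 30
y0_1 = 40
x1_1 = 135
y1_1 = 100
x_2 = 205
y_2 = 275
r_2 = 70
x0_3 = 295
y0_3 = 125
x1_3 = 380
y1_3 = 210
x_4 = 155
y_4 = 225
r_4 = 45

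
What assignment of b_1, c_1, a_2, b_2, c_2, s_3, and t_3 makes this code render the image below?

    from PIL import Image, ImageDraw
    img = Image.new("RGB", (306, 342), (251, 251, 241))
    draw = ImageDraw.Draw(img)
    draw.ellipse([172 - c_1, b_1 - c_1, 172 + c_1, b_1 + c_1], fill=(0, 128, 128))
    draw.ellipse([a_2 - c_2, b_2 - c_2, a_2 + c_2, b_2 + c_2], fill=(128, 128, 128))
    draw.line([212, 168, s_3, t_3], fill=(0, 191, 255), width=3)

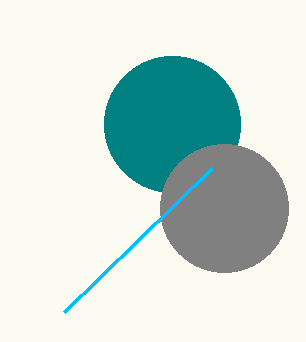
b_1 = 124
c_1 = 68
a_2 = 224
b_2 = 208
c_2 = 64
s_3 = 64
t_3 = 312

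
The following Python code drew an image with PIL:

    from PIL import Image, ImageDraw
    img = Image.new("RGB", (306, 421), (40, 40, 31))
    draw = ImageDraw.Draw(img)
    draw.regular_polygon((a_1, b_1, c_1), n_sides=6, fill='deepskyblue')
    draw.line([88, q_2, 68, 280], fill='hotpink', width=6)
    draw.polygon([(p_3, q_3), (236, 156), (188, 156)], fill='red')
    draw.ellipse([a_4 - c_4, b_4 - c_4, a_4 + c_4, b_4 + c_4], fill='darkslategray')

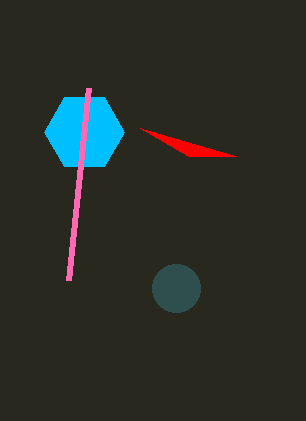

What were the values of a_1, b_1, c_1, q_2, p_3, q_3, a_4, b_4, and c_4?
a_1 = 84, b_1 = 132, c_1 = 40, q_2 = 88, p_3 = 140, q_3 = 128, a_4 = 176, b_4 = 288, c_4 = 24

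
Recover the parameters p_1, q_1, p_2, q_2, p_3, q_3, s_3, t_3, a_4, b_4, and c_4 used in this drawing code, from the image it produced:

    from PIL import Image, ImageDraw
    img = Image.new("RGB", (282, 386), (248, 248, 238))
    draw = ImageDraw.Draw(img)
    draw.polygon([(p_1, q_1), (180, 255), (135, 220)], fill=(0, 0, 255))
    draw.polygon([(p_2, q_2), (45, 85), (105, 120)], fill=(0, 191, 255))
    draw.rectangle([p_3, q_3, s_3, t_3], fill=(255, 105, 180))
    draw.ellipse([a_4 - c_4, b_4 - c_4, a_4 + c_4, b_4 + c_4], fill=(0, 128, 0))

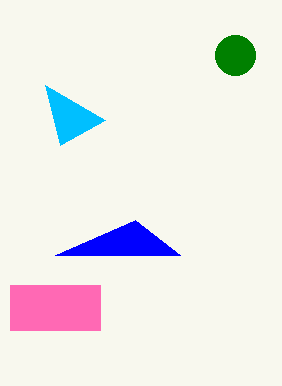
p_1 = 55, q_1 = 255, p_2 = 60, q_2 = 145, p_3 = 10, q_3 = 285, s_3 = 100, t_3 = 330, a_4 = 235, b_4 = 55, c_4 = 20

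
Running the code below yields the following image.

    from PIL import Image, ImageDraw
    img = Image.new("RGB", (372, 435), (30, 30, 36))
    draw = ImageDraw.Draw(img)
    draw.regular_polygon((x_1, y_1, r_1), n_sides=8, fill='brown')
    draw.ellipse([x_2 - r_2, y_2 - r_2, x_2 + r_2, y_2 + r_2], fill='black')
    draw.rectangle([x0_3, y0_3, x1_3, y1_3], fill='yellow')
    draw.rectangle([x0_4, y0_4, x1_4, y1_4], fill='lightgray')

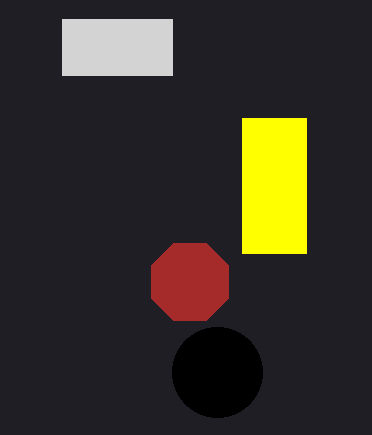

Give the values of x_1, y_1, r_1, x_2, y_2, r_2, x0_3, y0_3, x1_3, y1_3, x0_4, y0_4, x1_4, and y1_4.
x_1 = 190, y_1 = 282, r_1 = 42, x_2 = 217, y_2 = 372, r_2 = 45, x0_3 = 242, y0_3 = 118, x1_3 = 306, y1_3 = 253, x0_4 = 62, y0_4 = 19, x1_4 = 172, y1_4 = 75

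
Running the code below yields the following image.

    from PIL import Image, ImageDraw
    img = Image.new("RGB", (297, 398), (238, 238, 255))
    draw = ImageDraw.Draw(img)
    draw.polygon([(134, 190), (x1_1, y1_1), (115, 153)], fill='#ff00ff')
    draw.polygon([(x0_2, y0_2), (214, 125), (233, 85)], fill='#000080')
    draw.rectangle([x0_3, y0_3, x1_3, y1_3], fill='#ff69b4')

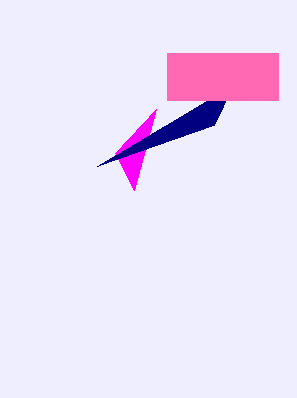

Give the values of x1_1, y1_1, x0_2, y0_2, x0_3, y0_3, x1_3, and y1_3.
x1_1 = 156; y1_1 = 109; x0_2 = 97; y0_2 = 166; x0_3 = 167; y0_3 = 53; x1_3 = 278; y1_3 = 100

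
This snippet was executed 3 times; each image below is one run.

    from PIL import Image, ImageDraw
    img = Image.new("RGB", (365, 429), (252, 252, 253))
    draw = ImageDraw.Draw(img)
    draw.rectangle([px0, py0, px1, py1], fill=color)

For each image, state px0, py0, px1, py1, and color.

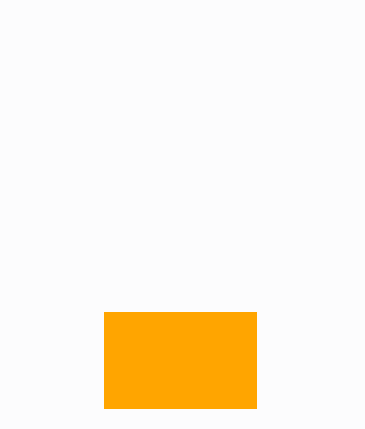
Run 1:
px0 = 104
py0 = 312
px1 = 256
py1 = 408
color = 'orange'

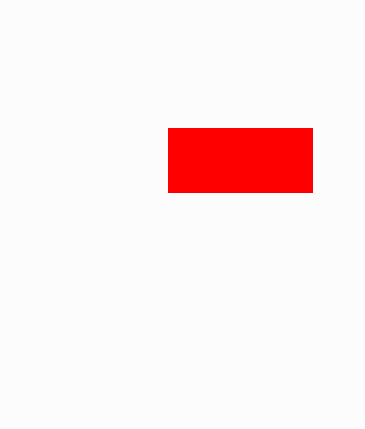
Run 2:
px0 = 168, py0 = 128, px1 = 312, py1 = 192, color = 'red'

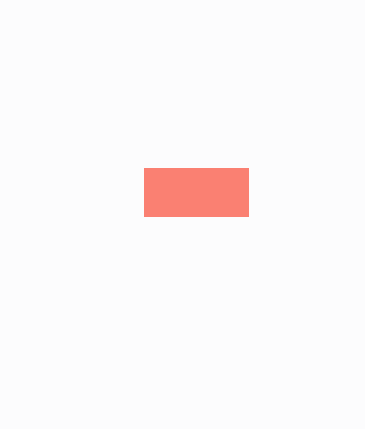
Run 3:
px0 = 144; py0 = 168; px1 = 248; py1 = 216; color = 'salmon'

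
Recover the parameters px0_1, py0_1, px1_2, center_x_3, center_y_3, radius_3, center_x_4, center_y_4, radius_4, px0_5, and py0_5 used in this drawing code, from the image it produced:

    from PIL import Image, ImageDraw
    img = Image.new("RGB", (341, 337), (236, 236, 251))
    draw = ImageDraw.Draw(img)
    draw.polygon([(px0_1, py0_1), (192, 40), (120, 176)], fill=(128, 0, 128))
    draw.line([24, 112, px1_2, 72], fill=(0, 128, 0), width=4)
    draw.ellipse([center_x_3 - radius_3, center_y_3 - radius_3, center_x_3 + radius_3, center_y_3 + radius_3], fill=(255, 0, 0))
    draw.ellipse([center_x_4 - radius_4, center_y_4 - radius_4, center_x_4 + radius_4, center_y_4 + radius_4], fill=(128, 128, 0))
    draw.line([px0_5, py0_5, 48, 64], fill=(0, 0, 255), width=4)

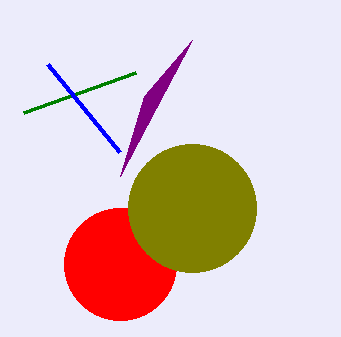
px0_1 = 144
py0_1 = 96
px1_2 = 136
center_x_3 = 120
center_y_3 = 264
radius_3 = 56
center_x_4 = 192
center_y_4 = 208
radius_4 = 64
px0_5 = 120
py0_5 = 152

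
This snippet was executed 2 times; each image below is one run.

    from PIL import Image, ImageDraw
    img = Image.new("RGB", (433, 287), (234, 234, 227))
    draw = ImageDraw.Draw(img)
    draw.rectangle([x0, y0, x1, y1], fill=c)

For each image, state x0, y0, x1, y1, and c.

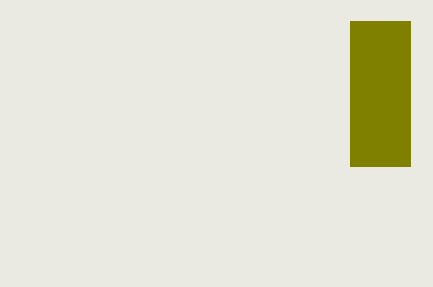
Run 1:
x0 = 350, y0 = 21, x1 = 410, y1 = 166, c = 'olive'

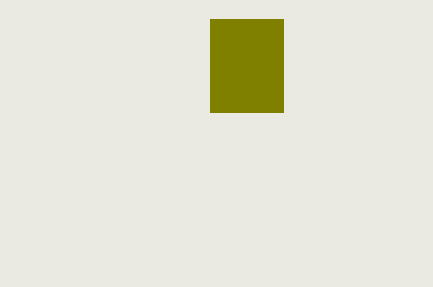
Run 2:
x0 = 210; y0 = 19; x1 = 283; y1 = 112; c = 'olive'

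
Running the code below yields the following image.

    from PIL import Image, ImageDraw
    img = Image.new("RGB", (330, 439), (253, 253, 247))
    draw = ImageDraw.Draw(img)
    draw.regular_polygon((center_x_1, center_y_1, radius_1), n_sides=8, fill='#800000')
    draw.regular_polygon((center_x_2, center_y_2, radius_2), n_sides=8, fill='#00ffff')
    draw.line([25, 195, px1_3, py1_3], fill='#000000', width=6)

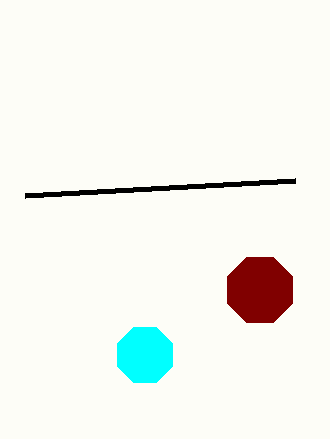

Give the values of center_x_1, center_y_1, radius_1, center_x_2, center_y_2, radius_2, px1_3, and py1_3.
center_x_1 = 260
center_y_1 = 290
radius_1 = 35
center_x_2 = 145
center_y_2 = 355
radius_2 = 30
px1_3 = 295
py1_3 = 180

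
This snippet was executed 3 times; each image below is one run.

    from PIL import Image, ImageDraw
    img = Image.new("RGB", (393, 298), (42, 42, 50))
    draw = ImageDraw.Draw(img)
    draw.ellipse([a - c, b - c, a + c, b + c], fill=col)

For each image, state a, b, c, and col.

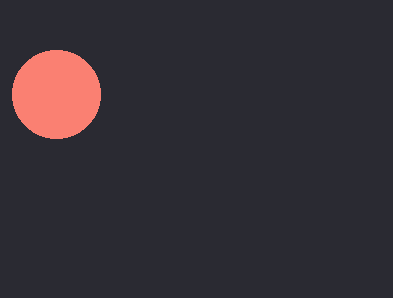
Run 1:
a = 56, b = 94, c = 44, col = 'salmon'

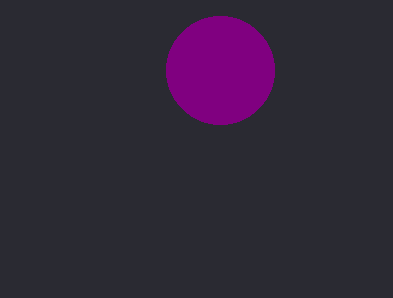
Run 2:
a = 220
b = 70
c = 54
col = 'purple'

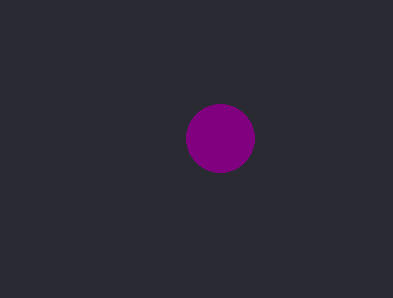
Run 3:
a = 220
b = 138
c = 34
col = 'purple'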